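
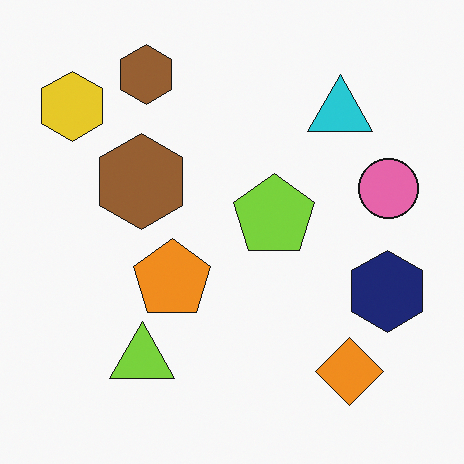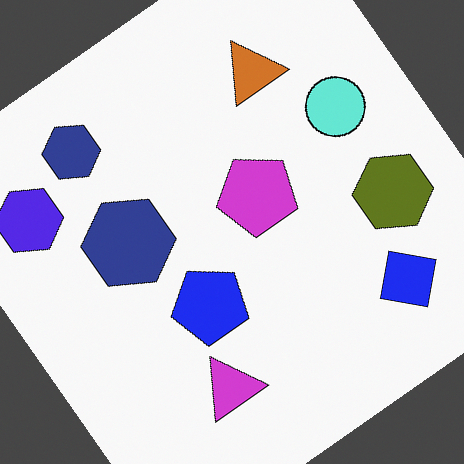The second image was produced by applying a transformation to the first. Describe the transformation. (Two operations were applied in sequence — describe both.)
The image was hue-shifted by a large amount, then rotated counter-clockwise by a large amount — several tens of degrees.

Every shape's color has rotated by the same amount around the hue wheel — a uniform hue shift. Every shape is tilted by the same angle and the image corners show triangular fill wedges — a whole-image rotation by a non-right angle.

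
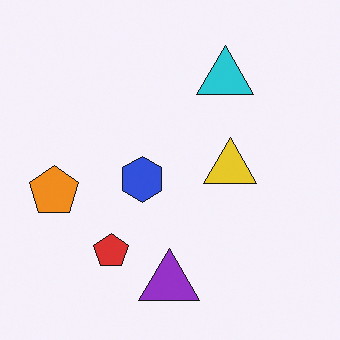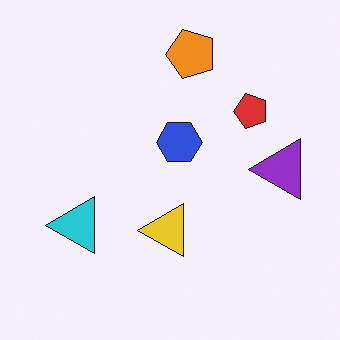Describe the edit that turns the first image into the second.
The second image is the first transposed (reflected across the top-left ↔ bottom-right diagonal).

Shapes have swapped their row and column positions — what was in the top-right is now in the bottom-left — a diagonal reflection.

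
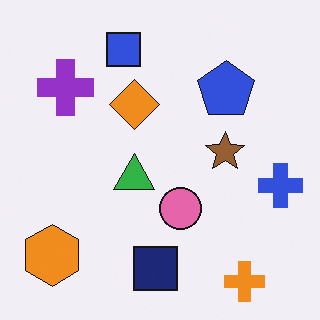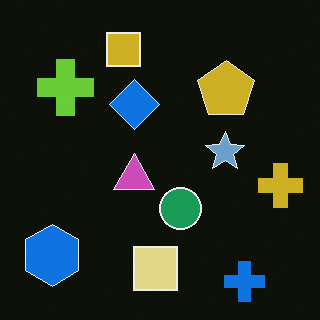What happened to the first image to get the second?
The image was color-inverted (negative).

The light background has become dark and every shape's color is its complement — a photographic negative.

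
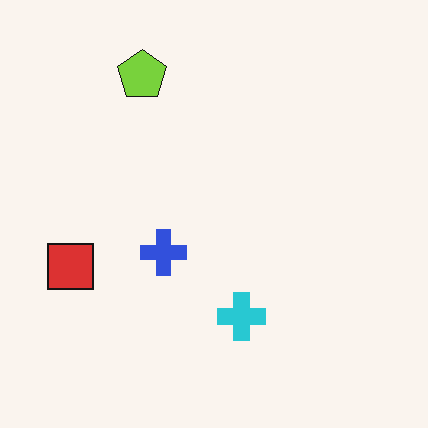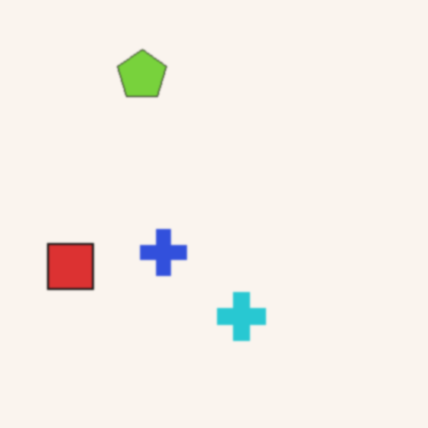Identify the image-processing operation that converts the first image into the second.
This is the original image given a subtle gaussian blur.

Shape edges and outlines are uniformly softened across the whole image.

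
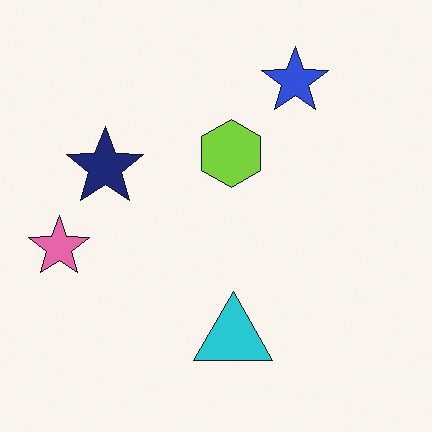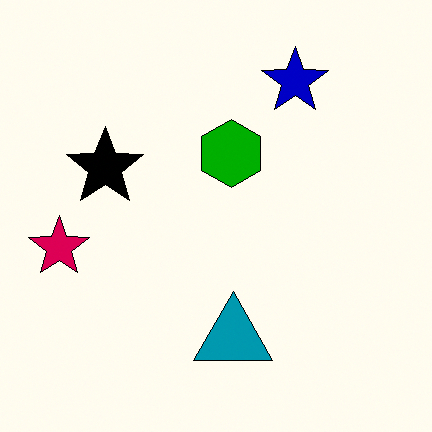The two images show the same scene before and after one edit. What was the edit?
This is the original image given much higher contrast.

Tones are pushed away from mid-grey across the whole image — a global contrast change.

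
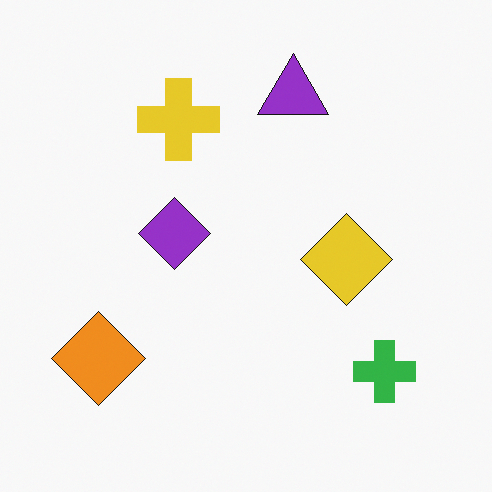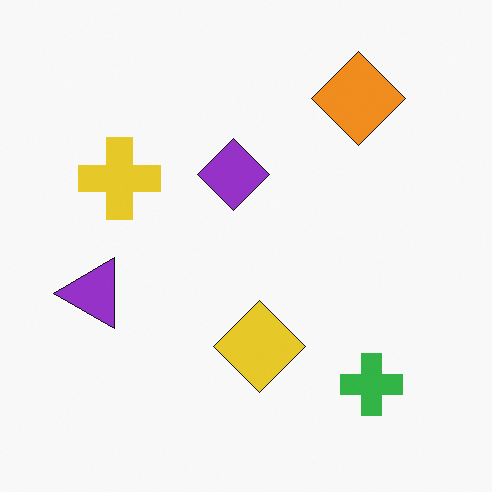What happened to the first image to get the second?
The image was transposed (reflected across the top-left ↔ bottom-right diagonal).

Shapes have swapped their row and column positions — what was in the top-right is now in the bottom-left — a diagonal reflection.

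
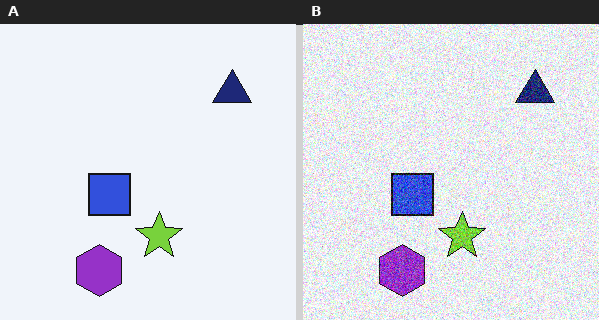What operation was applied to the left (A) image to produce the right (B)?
The transformation is: degraded with a thick layer of grain.

Random speckle covers the whole image, including the flat background.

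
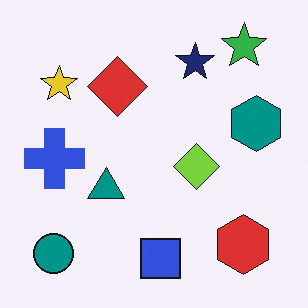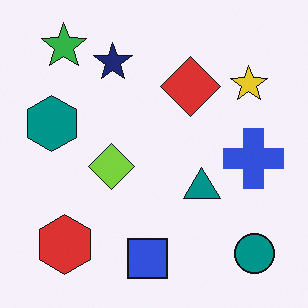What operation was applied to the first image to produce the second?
This is the original image flipped horizontally (left ↔ right).

The teal hexagon is in the right of the first image and the left of the second — shapes on opposite sides of the vertical midline have swapped in a mirror flip.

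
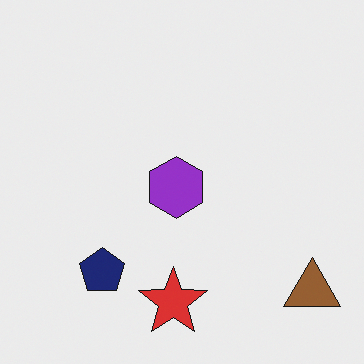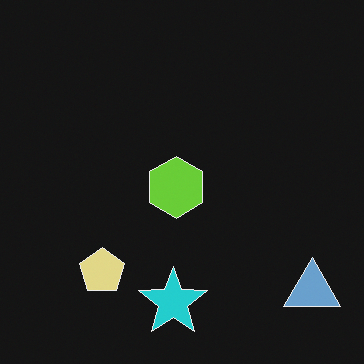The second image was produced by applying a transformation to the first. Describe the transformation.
The second image is the first color-inverted (negative).

The light background has become dark and every shape's color is its complement — a photographic negative.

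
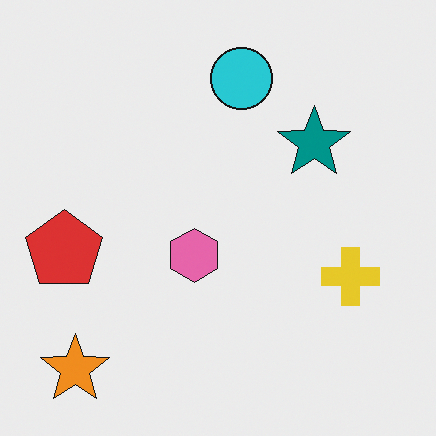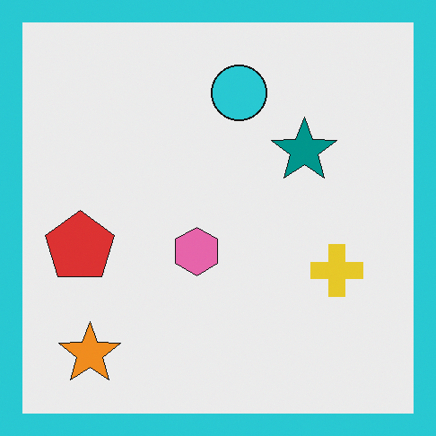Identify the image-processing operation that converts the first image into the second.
This is the original image framed with a cyan border.

A solid cyan frame runs around the edge of the second image, with the content slightly shrunk inside it.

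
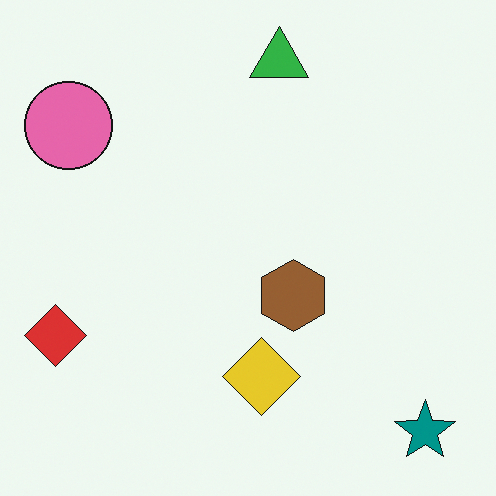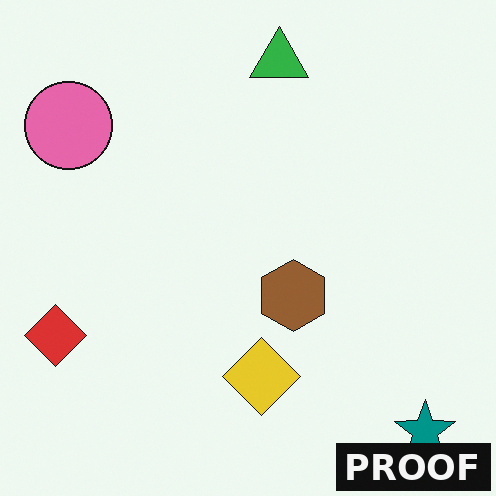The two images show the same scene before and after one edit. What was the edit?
This is the original image watermarked with the text "PROOF" in the lower-right corner.

A dark label reading "PROOF" appears in the lower-right corner.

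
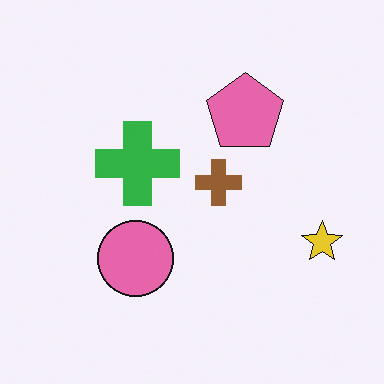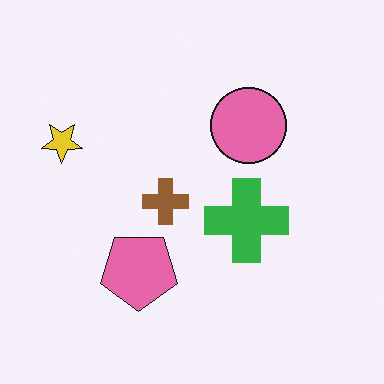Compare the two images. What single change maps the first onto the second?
The second image is the first rotated 180°.

The yellow star sits in the right of the first image and the left of the second — consistent with a whole-image 180° rotation.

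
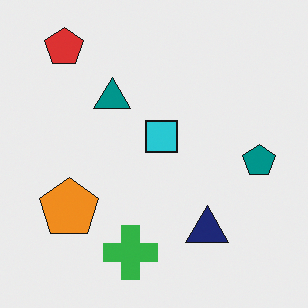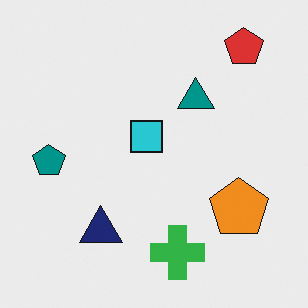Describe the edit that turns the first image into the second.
Flipped horizontally (left ↔ right).

The teal pentagon is in the right of the first image and the left of the second — shapes on opposite sides of the vertical midline have swapped in a mirror flip.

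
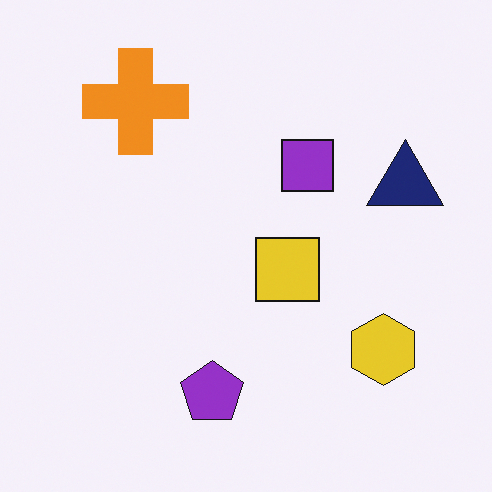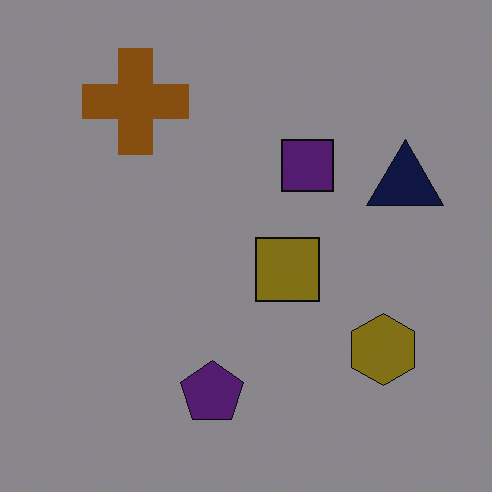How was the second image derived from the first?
The second image is the first noticeably darkened.

Every pixel — background and shapes alike — is uniformly darkened.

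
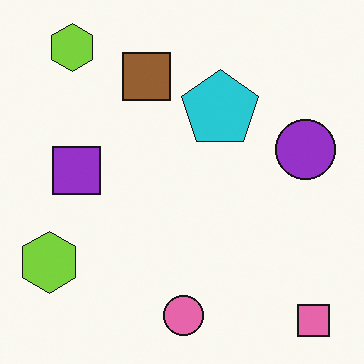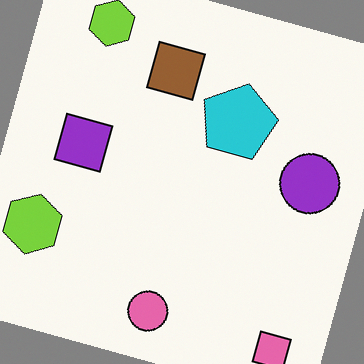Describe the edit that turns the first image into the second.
The image was rotated clockwise by a clearly visible amount.

Every shape is tilted by the same angle and the image corners show triangular fill wedges — a whole-image rotation by a non-right angle.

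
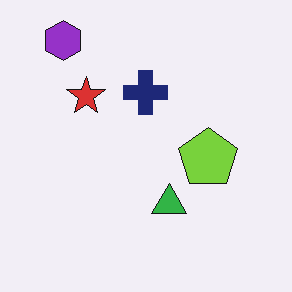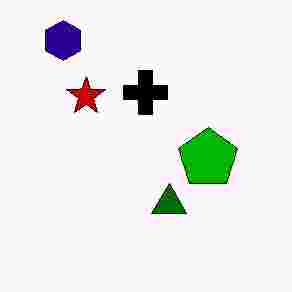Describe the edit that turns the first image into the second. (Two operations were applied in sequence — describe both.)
This is the original image given much higher contrast, then degraded with heavy JPEG compression.

Tones are pushed away from mid-grey across the whole image — a global contrast change. Blocky 8×8 compression artifacts appear around shape edges and the flat background shows ringing — characteristic JPEG degradation.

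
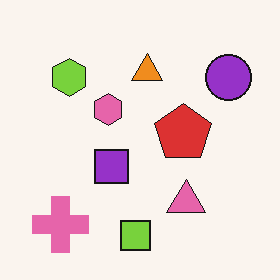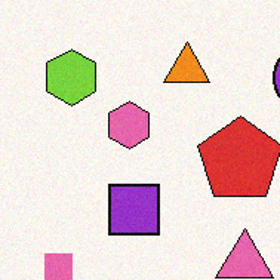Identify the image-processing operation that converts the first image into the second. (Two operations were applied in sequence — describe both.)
The second image is the first degraded with a light layer of grain, then cropped to a modestly smaller region and rescaled.

Random speckle covers the whole image, including the flat background. The visible shapes are larger and the field of view is narrower; shapes near the original edges may be partly or wholly outside the frame — a crop-and-rescale.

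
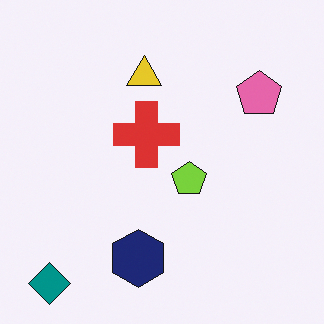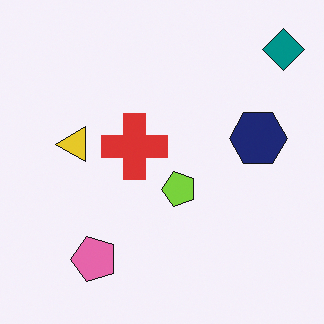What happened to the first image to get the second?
The second image is the first transposed (reflected across the top-left ↔ bottom-right diagonal).

Shapes have swapped their row and column positions — what was in the top-right is now in the bottom-left — a diagonal reflection.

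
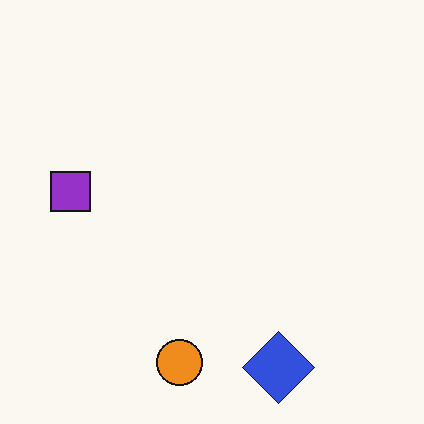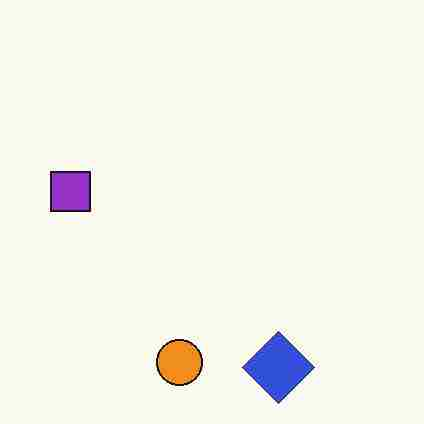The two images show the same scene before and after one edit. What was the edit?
The second image is the first degraded with heavy JPEG compression.

Blocky 8×8 compression artifacts appear around shape edges and the flat background shows ringing — characteristic JPEG degradation.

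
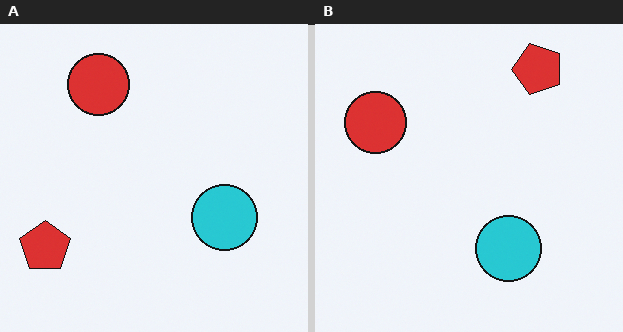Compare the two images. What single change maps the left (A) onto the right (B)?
Transposed (reflected across the top-left ↔ bottom-right diagonal).

Shapes have swapped their row and column positions — what was in the top-right is now in the bottom-left — a diagonal reflection.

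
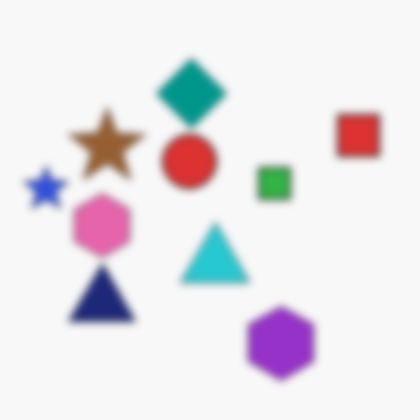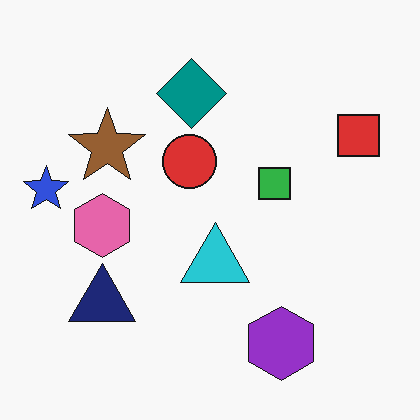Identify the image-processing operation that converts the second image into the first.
This is the original image moderately blurred.

Shape edges and outlines are uniformly softened across the whole image.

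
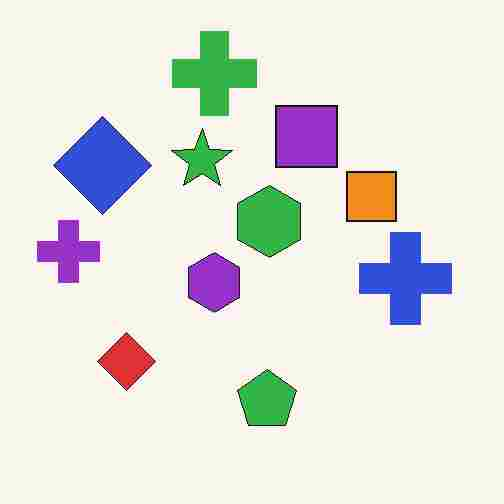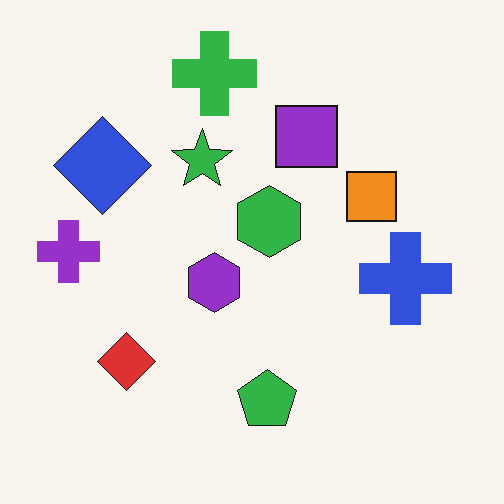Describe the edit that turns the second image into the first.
Heavily JPEG-compressed with obvious blocking artifacts.

Blocky 8×8 compression artifacts appear around shape edges and the flat background shows ringing — characteristic JPEG degradation.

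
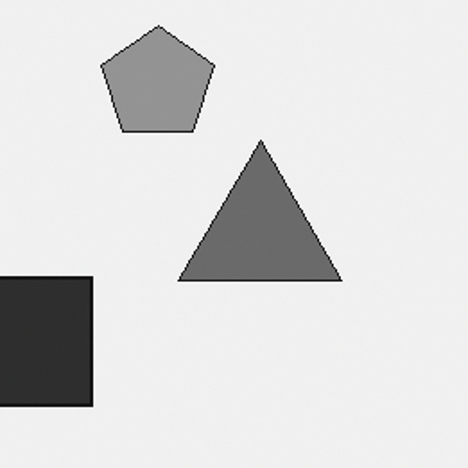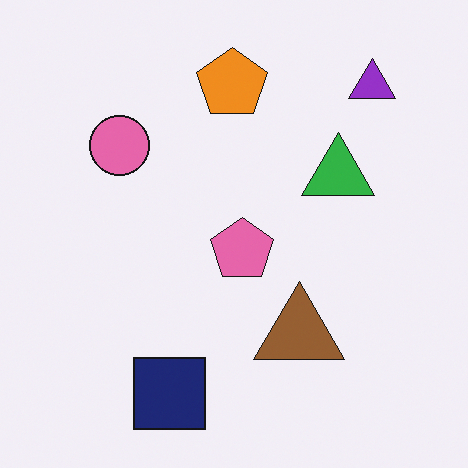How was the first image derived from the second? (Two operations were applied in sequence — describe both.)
The transformation is: cropped to a noticeably smaller region and rescaled, then converted to grayscale.

The visible shapes are larger and the field of view is narrower; shapes near the original edges may be partly or wholly outside the frame — a crop-and-rescale. All color is removed — every shape is now a shade of grey.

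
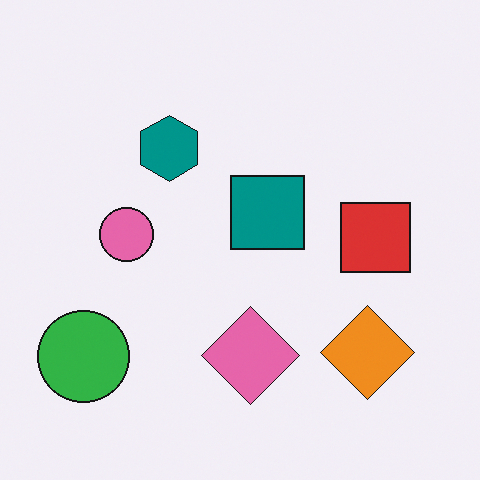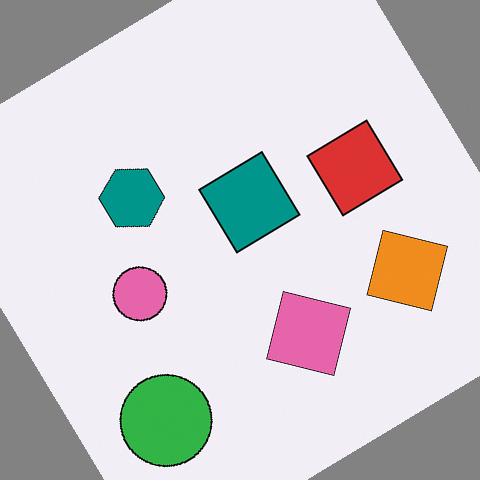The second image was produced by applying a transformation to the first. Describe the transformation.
It was rotated counter-clockwise by a large amount — several tens of degrees.

Every shape is tilted by the same angle and the image corners show triangular fill wedges — a whole-image rotation by a non-right angle.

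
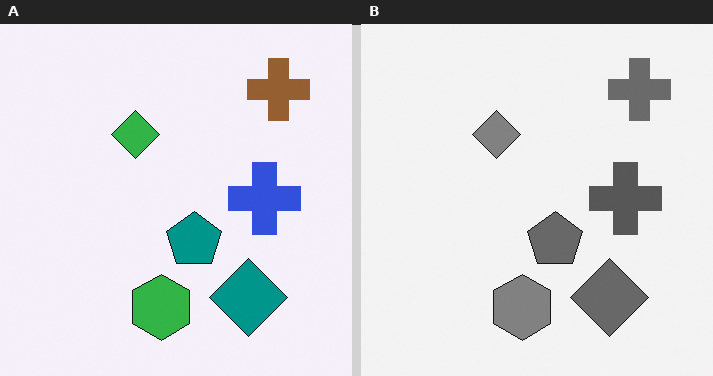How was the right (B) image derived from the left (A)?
The right (B) image is the left (A) converted to grayscale.

All color is removed — every shape is now a shade of grey.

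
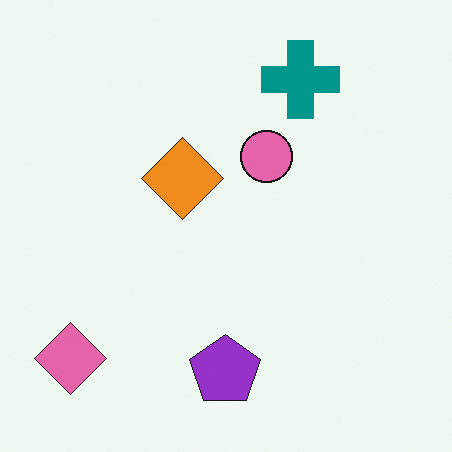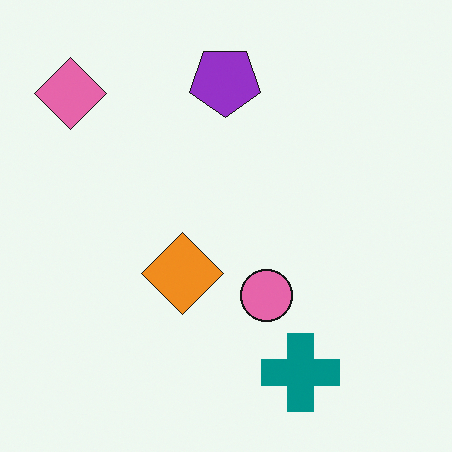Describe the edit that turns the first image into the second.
This is the original image flipped vertically (top ↔ bottom).

The teal cross is in the top of the first image and the bottom of the second — shapes on opposite sides of the horizontal midline have swapped in a mirror flip.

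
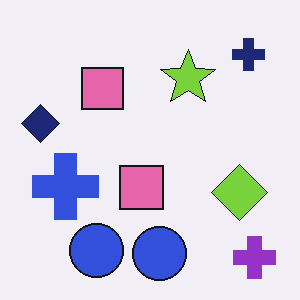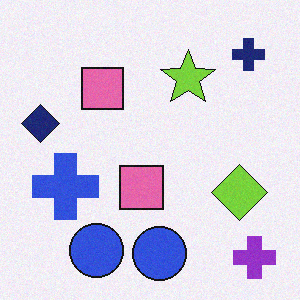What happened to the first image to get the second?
The second image is the first degraded with light additive noise.

Random speckle covers the whole image, including the flat background.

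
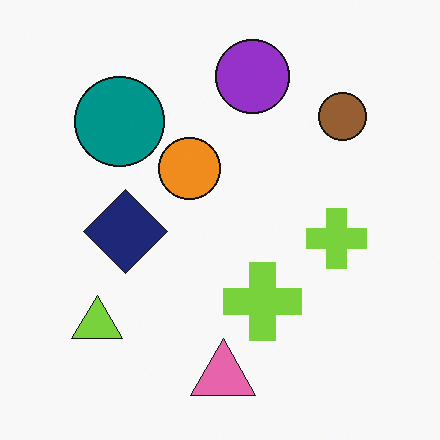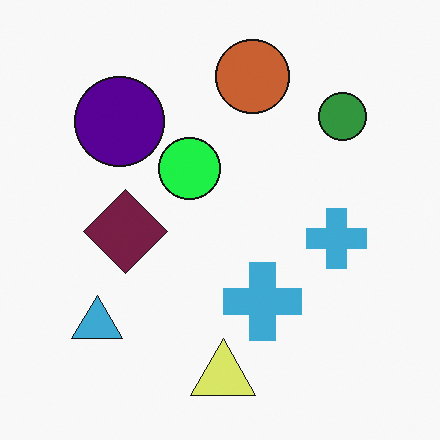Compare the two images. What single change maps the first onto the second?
The image was hue-shifted by a moderate amount.

Every shape's color has rotated by the same amount around the hue wheel — a uniform hue shift.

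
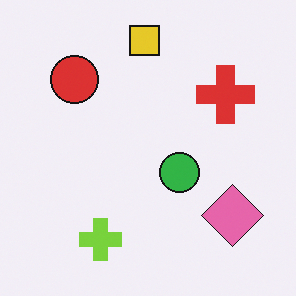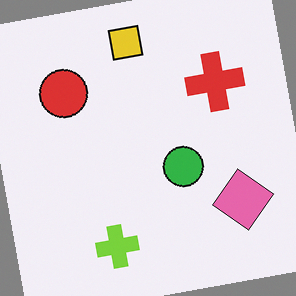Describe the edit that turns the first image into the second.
Rotated counter-clockwise by a slight angle.

Every shape is tilted by the same angle and the image corners show triangular fill wedges — a whole-image rotation by a non-right angle.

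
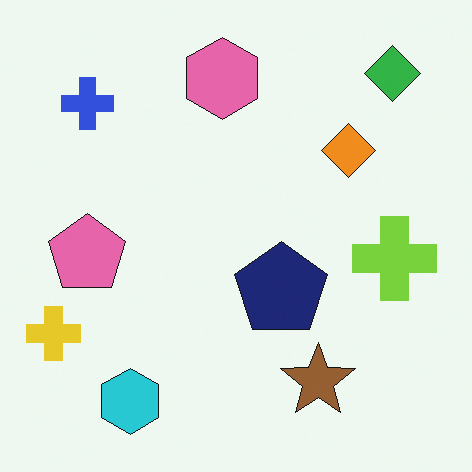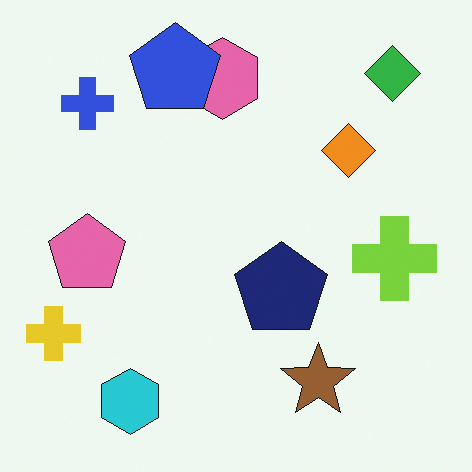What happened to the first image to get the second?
The transformation is: overlaid with an additional blue pentagon.

A blue pentagon appears in the second image that is absent from the first.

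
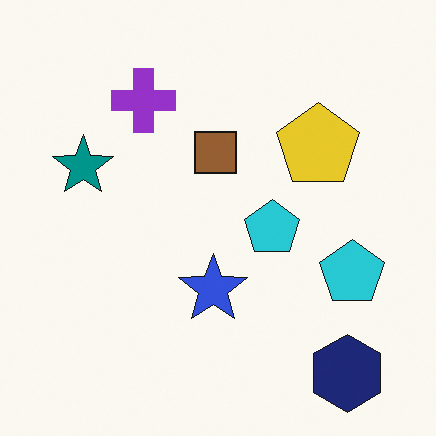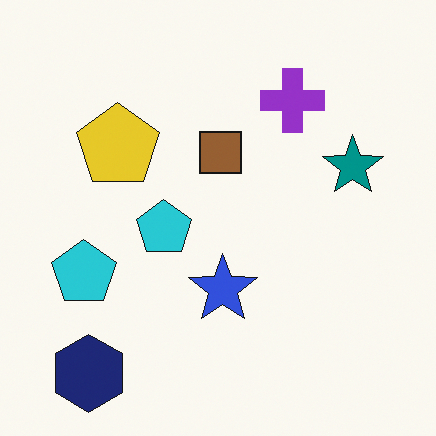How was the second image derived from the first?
It was flipped horizontally (left ↔ right).

The teal star is in the left of the first image and the right of the second — shapes on opposite sides of the vertical midline have swapped in a mirror flip.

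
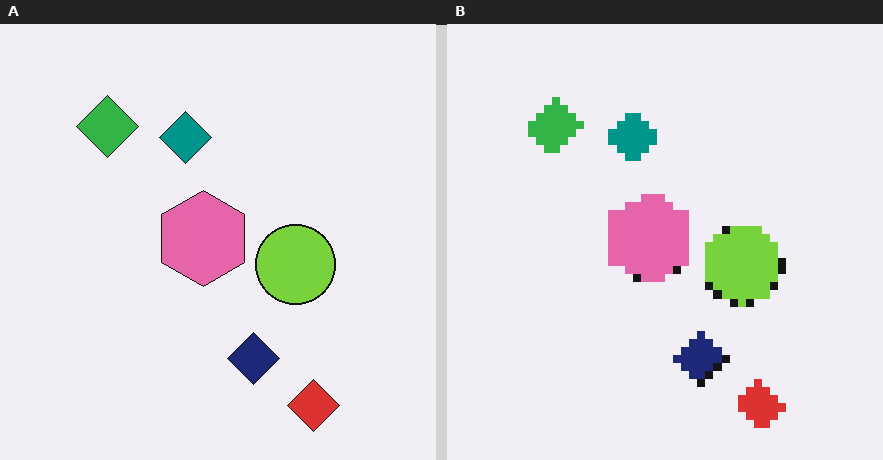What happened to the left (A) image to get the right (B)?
This is the original image moderately pixelated.

Shapes are reduced to large square blocks; fine edges and outlines are lost — a downscale-then-upscale (mosaic) effect.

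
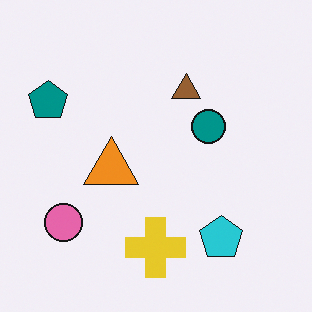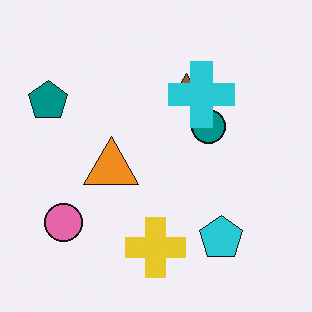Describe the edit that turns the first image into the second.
The transformation is: overlaid with an additional cyan cross.

A cyan cross appears in the second image that is absent from the first.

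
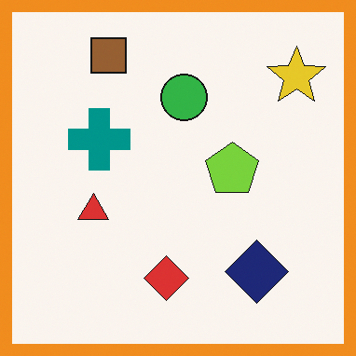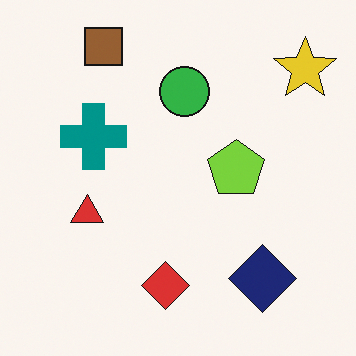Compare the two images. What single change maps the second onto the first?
The transformation is: framed with a orange border.

A solid orange frame runs around the edge of the first image, with the content slightly shrunk inside it.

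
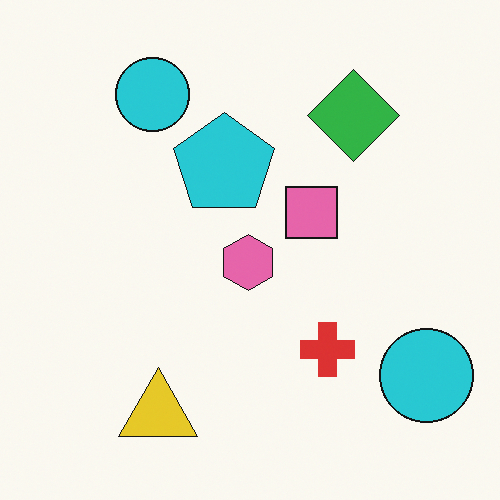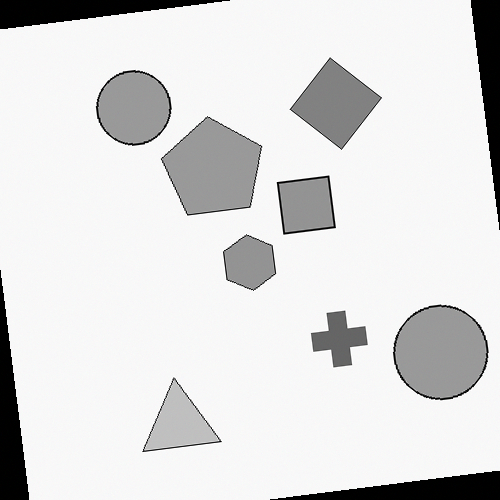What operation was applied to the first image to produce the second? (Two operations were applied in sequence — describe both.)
The image was converted to grayscale, then rotated counter-clockwise by a few degrees.

All color is removed — every shape is now a shade of grey. Every shape is tilted by the same angle and the image corners show triangular fill wedges — a whole-image rotation by a non-right angle.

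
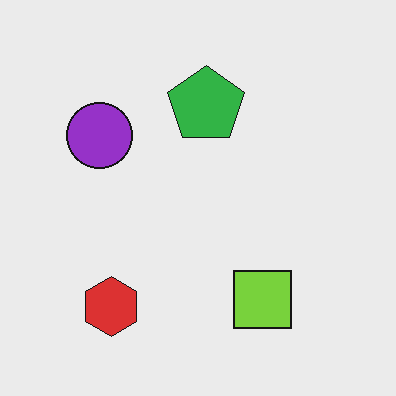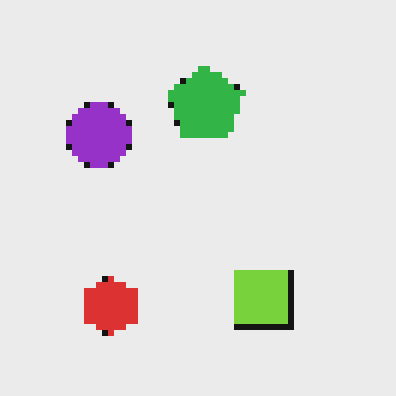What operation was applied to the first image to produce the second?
It was pixelated into visible square blocks.

Shapes are reduced to large square blocks; fine edges and outlines are lost — a downscale-then-upscale (mosaic) effect.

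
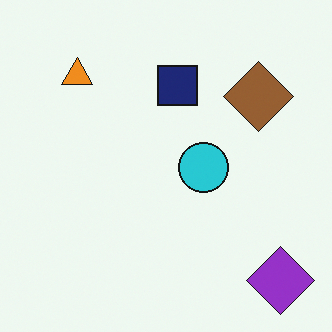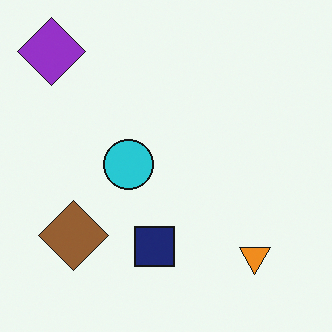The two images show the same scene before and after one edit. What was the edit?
The image was rotated 180°.

The purple diamond sits in the bottom-right of the first image and the top-left of the second — consistent with a whole-image 180° rotation.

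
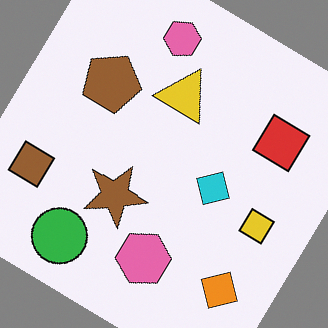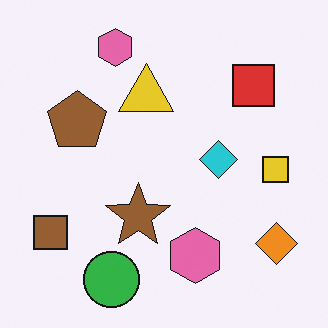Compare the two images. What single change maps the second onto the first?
It was rotated clockwise by a large amount — several tens of degrees.

Every shape is tilted by the same angle and the image corners show triangular fill wedges — a whole-image rotation by a non-right angle.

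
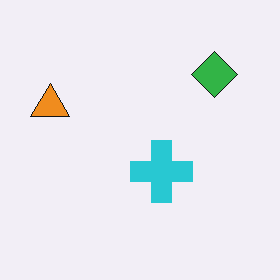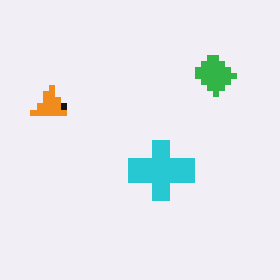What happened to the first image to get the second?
Moderately pixelated.

Shapes are reduced to large square blocks; fine edges and outlines are lost — a downscale-then-upscale (mosaic) effect.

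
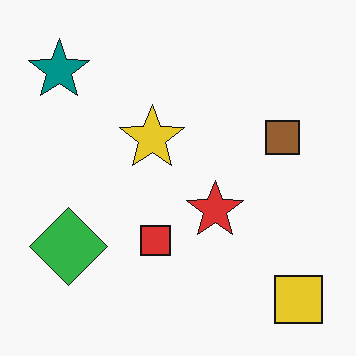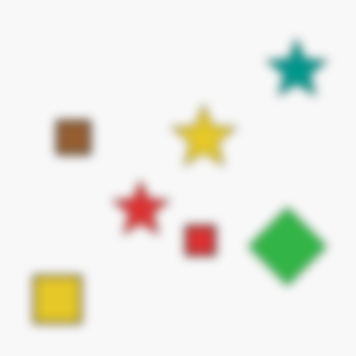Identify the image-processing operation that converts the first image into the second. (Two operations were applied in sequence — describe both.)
Heavily blurred, then flipped horizontally (left ↔ right).

Shape edges and outlines are uniformly softened across the whole image. The yellow square is in the bottom-right of the first image and the bottom-left of the second — shapes on opposite sides of the vertical midline have swapped in a mirror flip.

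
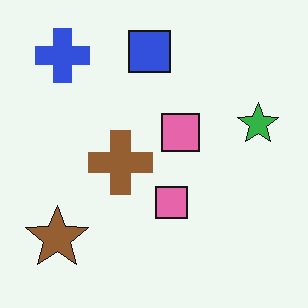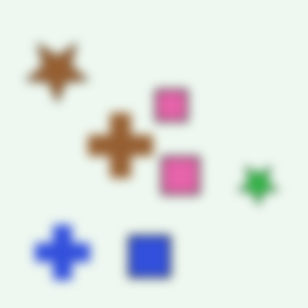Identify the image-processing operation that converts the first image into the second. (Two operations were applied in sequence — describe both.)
This is the original image heavily blurred, then flipped vertically (top ↔ bottom).

Shape edges and outlines are uniformly softened across the whole image. The blue square is in the top of the first image and the bottom of the second — shapes on opposite sides of the horizontal midline have swapped in a mirror flip.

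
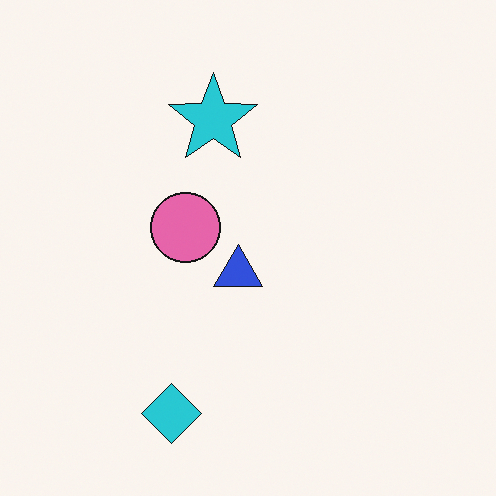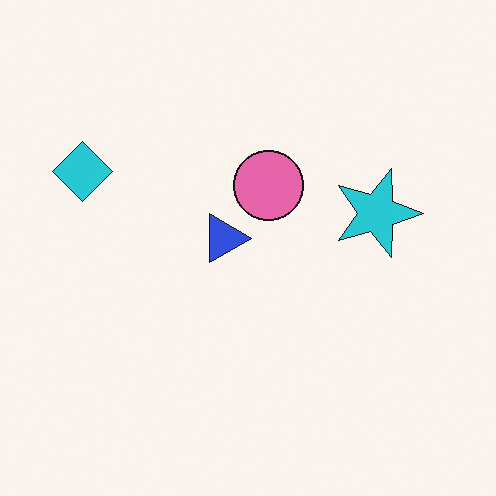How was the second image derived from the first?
The transformation is: rotated 90° clockwise.

The cyan diamond sits in the bottom of the first image and the left of the second — consistent with a whole-image 90° clockwise rotation.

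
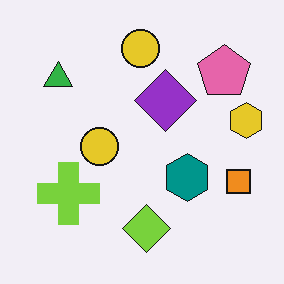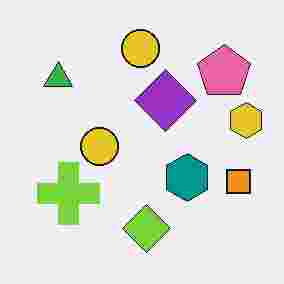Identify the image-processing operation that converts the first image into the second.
The image was degraded with heavy JPEG compression.

Blocky 8×8 compression artifacts appear around shape edges and the flat background shows ringing — characteristic JPEG degradation.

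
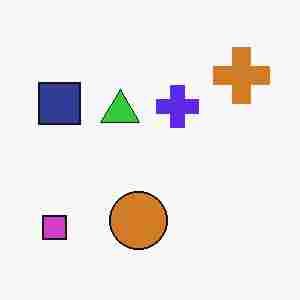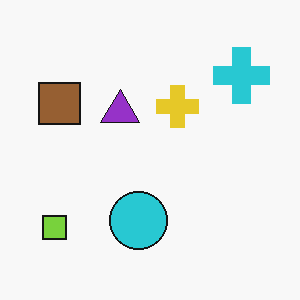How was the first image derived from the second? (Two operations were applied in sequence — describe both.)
Hue-shifted through roughly half the color wheel, then degraded with heavy JPEG compression.

Every shape's color has rotated by the same amount around the hue wheel — a uniform hue shift. Blocky 8×8 compression artifacts appear around shape edges and the flat background shows ringing — characteristic JPEG degradation.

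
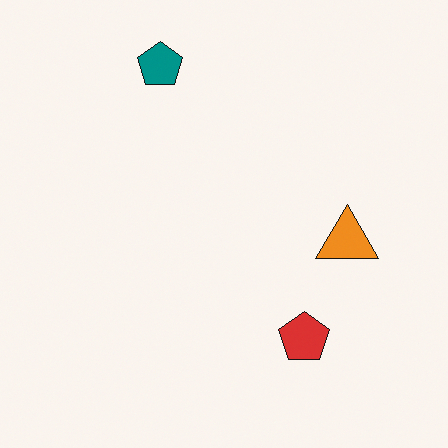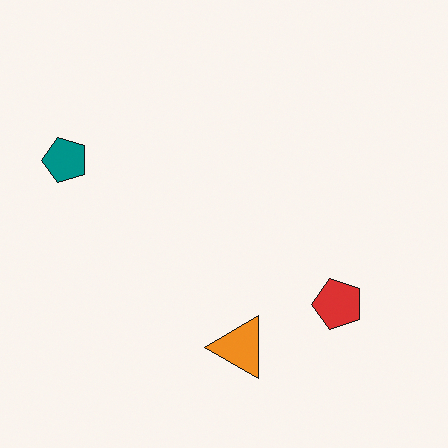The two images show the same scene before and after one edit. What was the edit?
The transformation is: transposed (reflected across the top-left ↔ bottom-right diagonal).

Shapes have swapped their row and column positions — what was in the top-right is now in the bottom-left — a diagonal reflection.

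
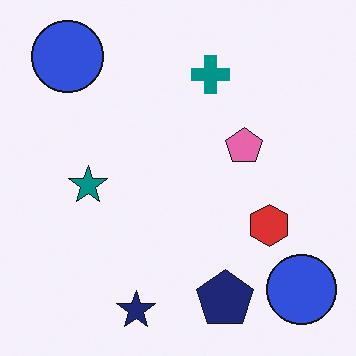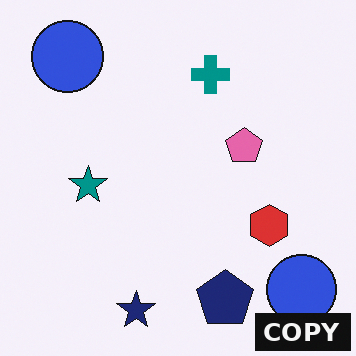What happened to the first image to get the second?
The transformation is: watermarked with the text "COPY" in the lower-right corner.

A dark label reading "COPY" appears in the lower-right corner.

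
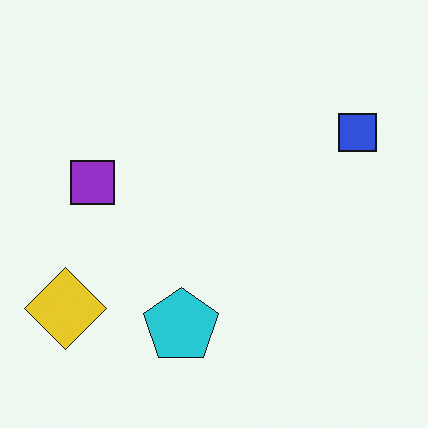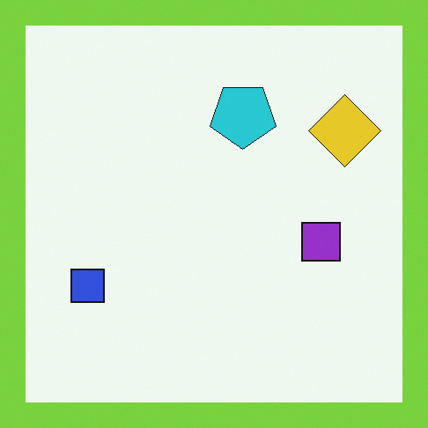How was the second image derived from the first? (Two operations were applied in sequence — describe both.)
It was rotated 180°, then framed with a lime border.

The yellow diamond sits in the bottom-left of the first image and the top-right of the second — consistent with a whole-image 180° rotation. A solid lime frame runs around the edge of the second image, with the content slightly shrunk inside it.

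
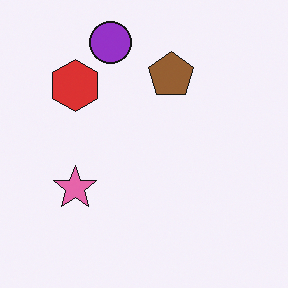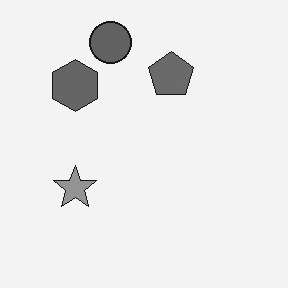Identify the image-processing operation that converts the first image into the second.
It was converted to grayscale.

All color is removed — every shape is now a shade of grey.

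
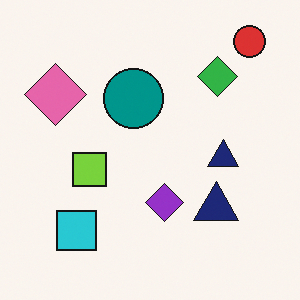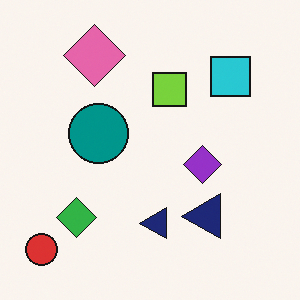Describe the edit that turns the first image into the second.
The second image is the first transposed (reflected across the top-left ↔ bottom-right diagonal).

Shapes have swapped their row and column positions — what was in the top-right is now in the bottom-left — a diagonal reflection.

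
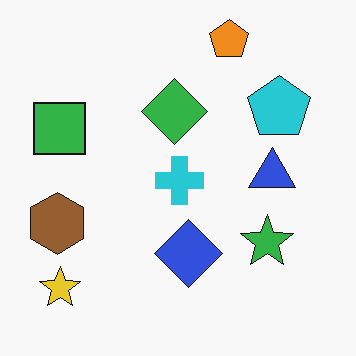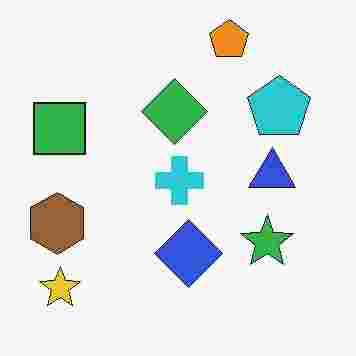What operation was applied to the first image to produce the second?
The image was heavily JPEG-compressed with obvious blocking artifacts.

Blocky 8×8 compression artifacts appear around shape edges and the flat background shows ringing — characteristic JPEG degradation.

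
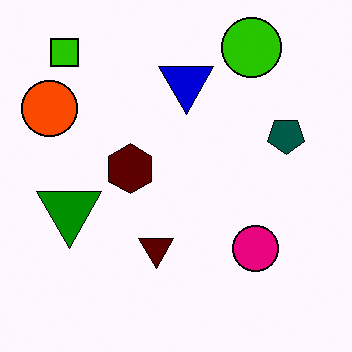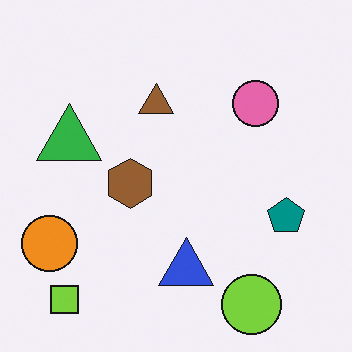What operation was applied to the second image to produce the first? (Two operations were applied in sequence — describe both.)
The image was flipped vertically (top ↔ bottom), then boosted in contrast.

The lime circle is in the bottom-right of the second image and the top-right of the first — shapes on opposite sides of the horizontal midline have swapped in a mirror flip. Tones are pushed away from mid-grey across the whole image — a global contrast change.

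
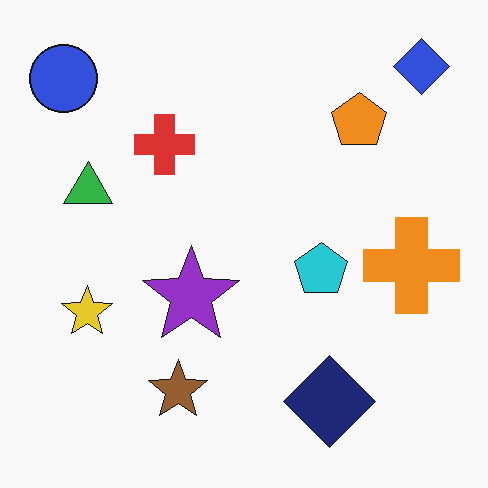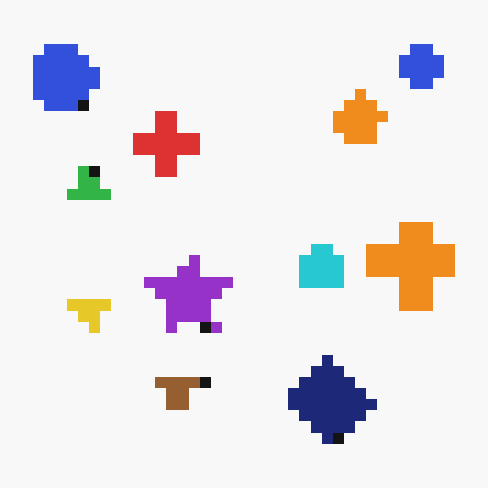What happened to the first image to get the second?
Coarsely pixelated.

Shapes are reduced to large square blocks; fine edges and outlines are lost — a downscale-then-upscale (mosaic) effect.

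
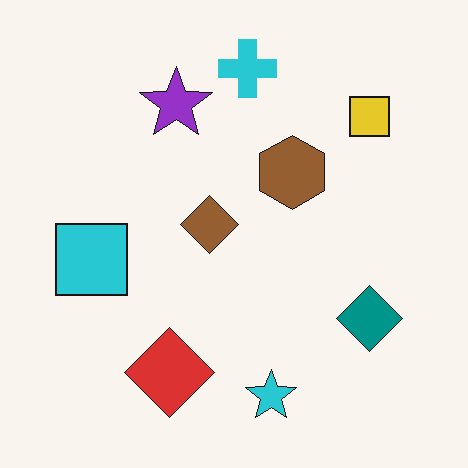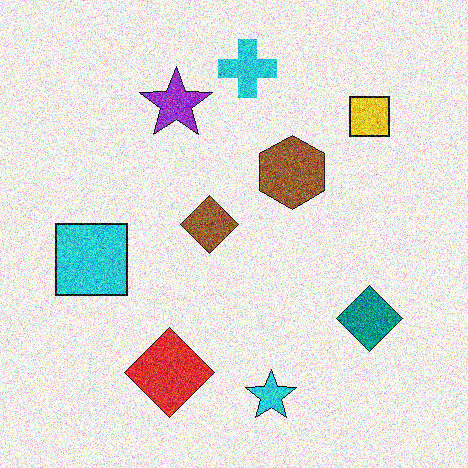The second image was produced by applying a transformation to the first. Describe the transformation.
This is the original image degraded with heavy additive noise.

Random speckle covers the whole image, including the flat background.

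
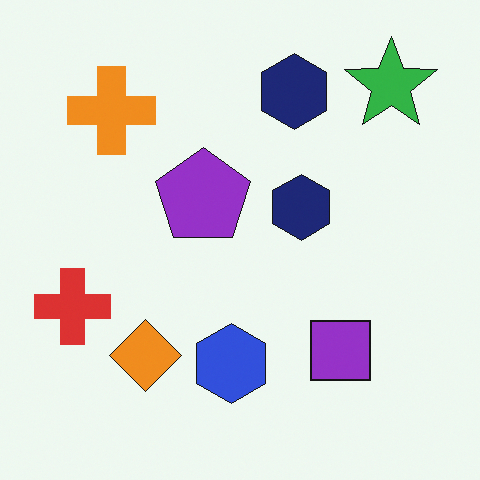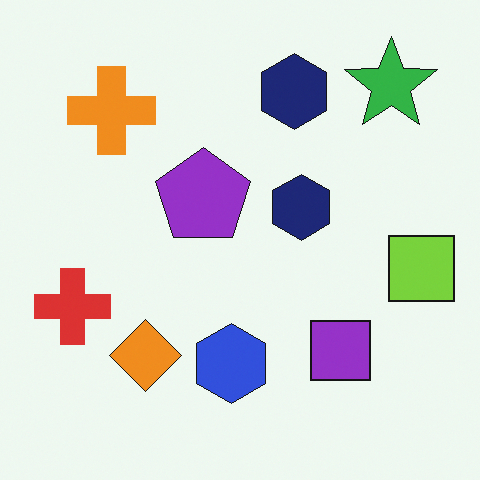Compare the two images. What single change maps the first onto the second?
The image was overlaid with an additional lime square.

A lime square appears in the second image that is absent from the first.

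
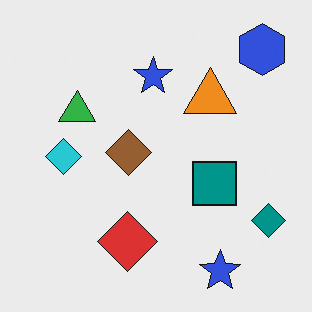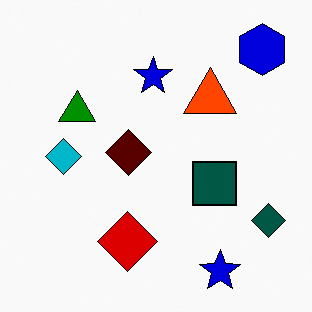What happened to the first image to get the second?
The transformation is: boosted in contrast.

Tones are pushed away from mid-grey across the whole image — a global contrast change.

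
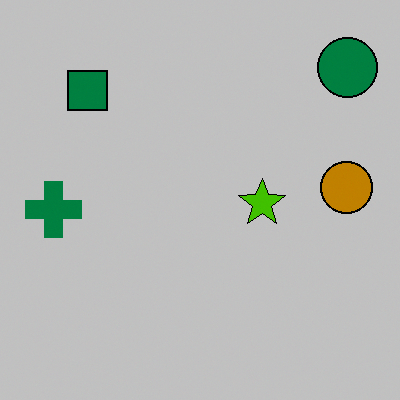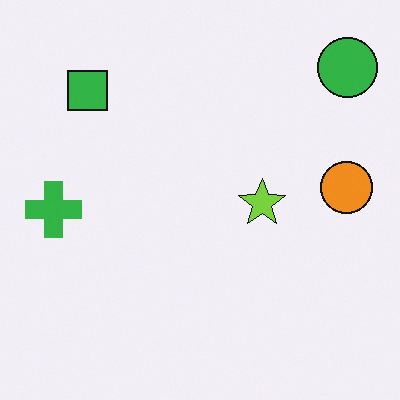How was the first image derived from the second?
The transformation is: heavily posterized to just a handful of flat colors.

Each flat color has snapped to a coarser quantized level — most visibly, the near-white background has dropped to a flat grey.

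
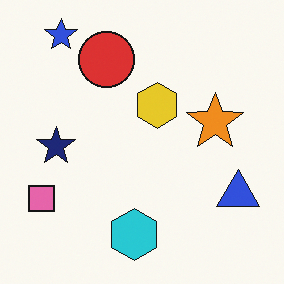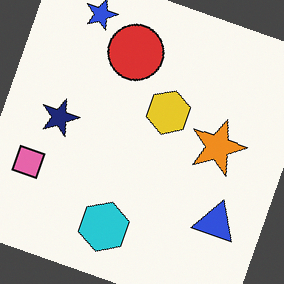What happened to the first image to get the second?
The second image is the first rotated clockwise by a moderate amount.

Every shape is tilted by the same angle and the image corners show triangular fill wedges — a whole-image rotation by a non-right angle.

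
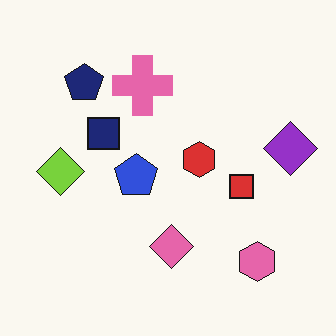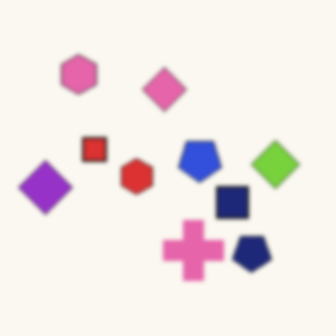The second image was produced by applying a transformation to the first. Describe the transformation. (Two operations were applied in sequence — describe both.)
It was rotated 180°, then lightly blurred.

The pink hexagon sits in the bottom-right of the first image and the top-left of the second — consistent with a whole-image 180° rotation. Shape edges and outlines are uniformly softened across the whole image.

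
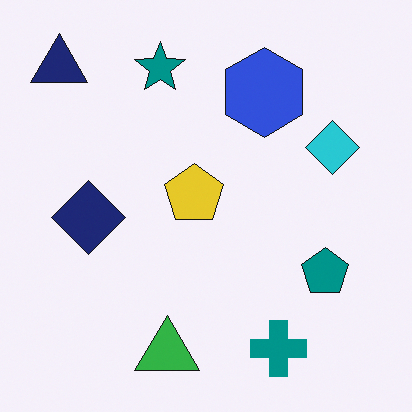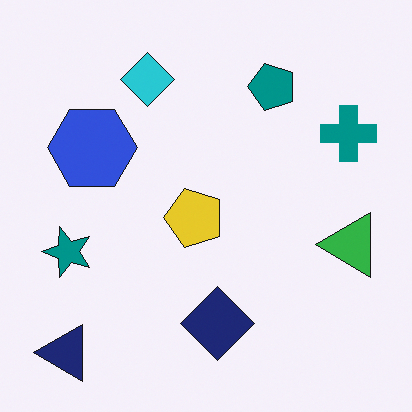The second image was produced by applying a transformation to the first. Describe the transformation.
It was rotated 90° counter-clockwise.

The navy triangle sits in the top-left of the first image and the bottom-left of the second — consistent with a whole-image 90° counter-clockwise rotation.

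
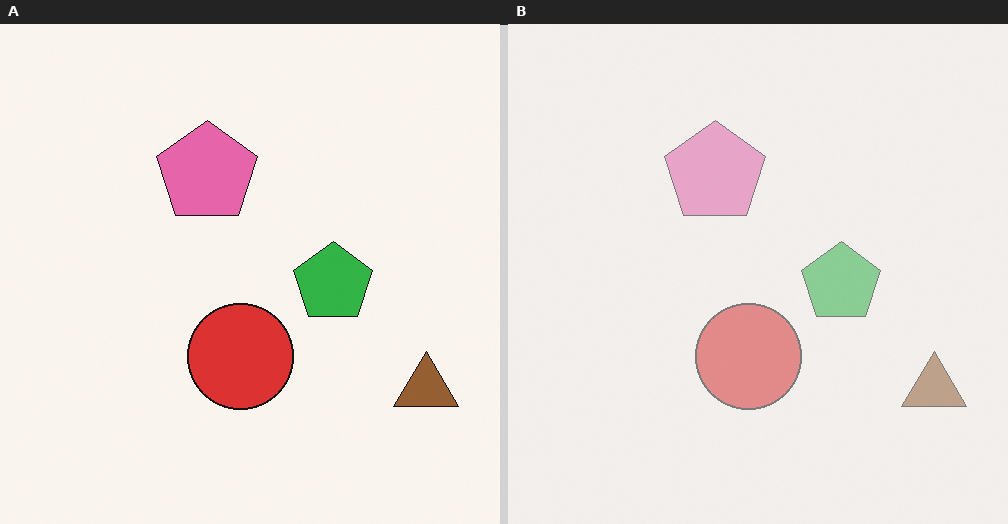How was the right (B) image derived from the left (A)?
The image was washed out (contrast reduced).

Tones are pushed toward mid-grey across the whole image — a global contrast change.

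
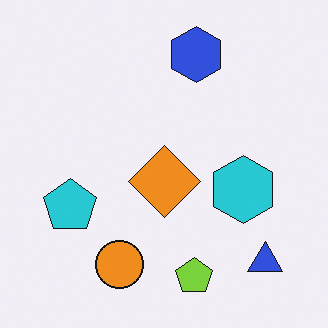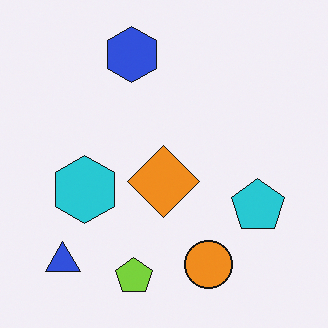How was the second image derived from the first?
The transformation is: flipped horizontally (left ↔ right).

The blue triangle is in the bottom-right of the first image and the bottom-left of the second — shapes on opposite sides of the vertical midline have swapped in a mirror flip.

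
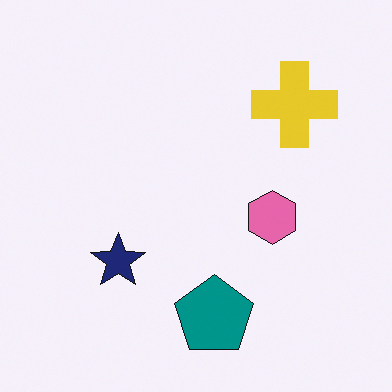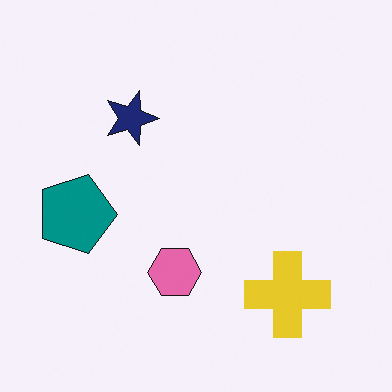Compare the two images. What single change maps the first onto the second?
This is the original image rotated 90° clockwise.

The yellow cross sits in the top-right of the first image and the bottom-right of the second — consistent with a whole-image 90° clockwise rotation.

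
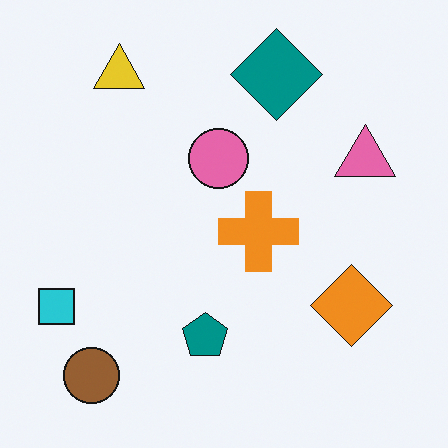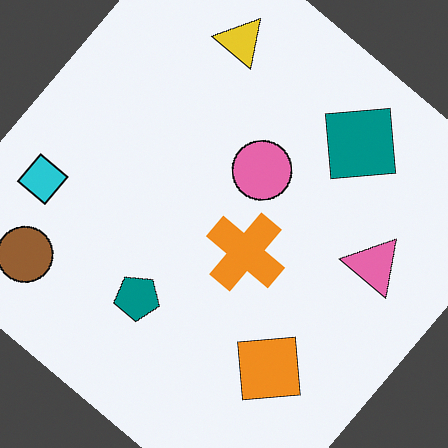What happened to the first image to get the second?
Rotated clockwise by a large amount — several tens of degrees.

Every shape is tilted by the same angle and the image corners show triangular fill wedges — a whole-image rotation by a non-right angle.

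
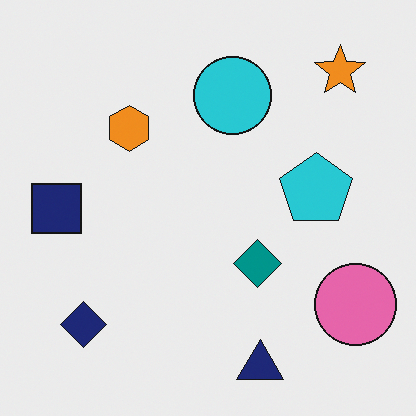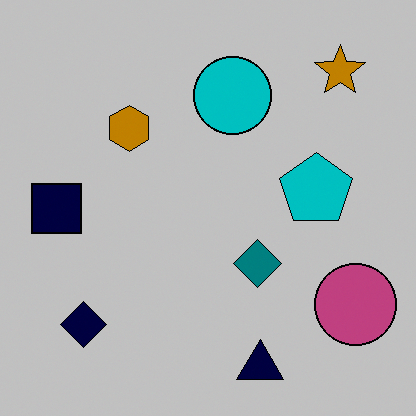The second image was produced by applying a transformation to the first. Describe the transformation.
The second image is the first aggressively posterized.

Each flat color has snapped to a coarser quantized level — most visibly, the near-white background has dropped to a flat grey.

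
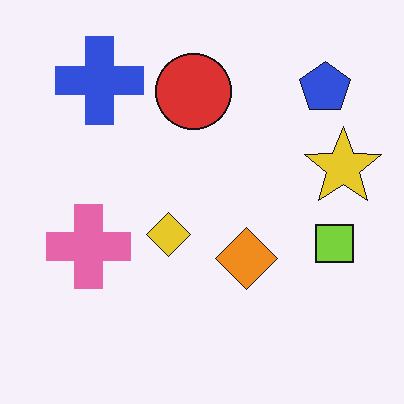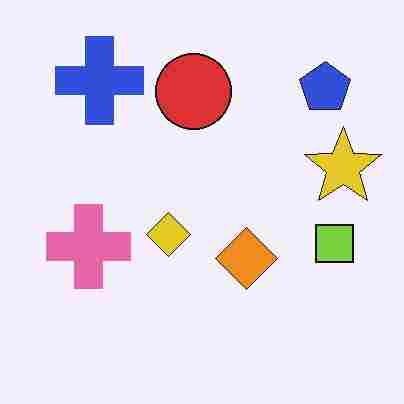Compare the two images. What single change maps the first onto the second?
The transformation is: degraded with heavy JPEG compression.

Blocky 8×8 compression artifacts appear around shape edges and the flat background shows ringing — characteristic JPEG degradation.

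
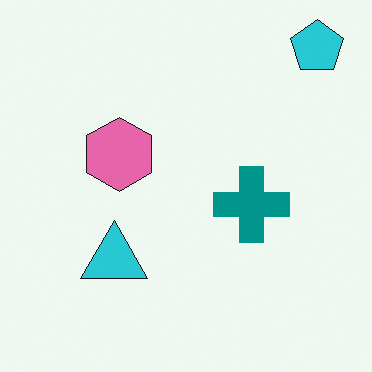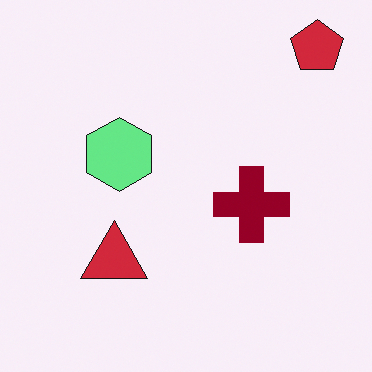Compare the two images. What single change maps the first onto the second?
This is the original image hue-shifted by a large amount.

Every shape's color has rotated by the same amount around the hue wheel — a uniform hue shift.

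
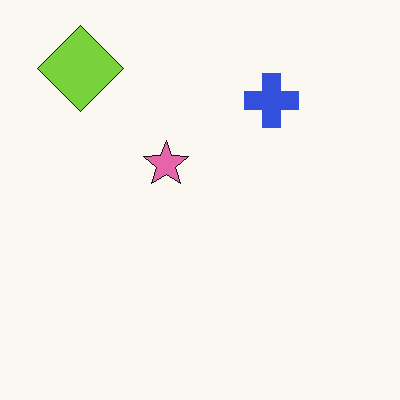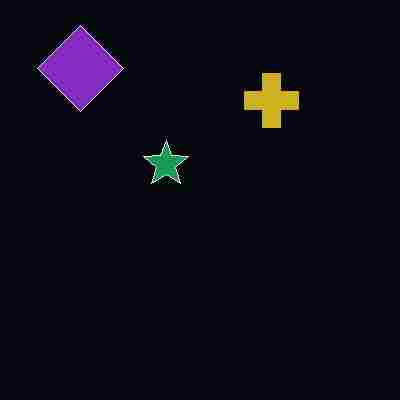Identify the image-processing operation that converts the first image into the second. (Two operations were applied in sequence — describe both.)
Heavily JPEG-compressed with obvious blocking artifacts, then color-inverted (negative).

Blocky 8×8 compression artifacts appear around shape edges and the flat background shows ringing — characteristic JPEG degradation. The light background has become dark and every shape's color is its complement — a photographic negative.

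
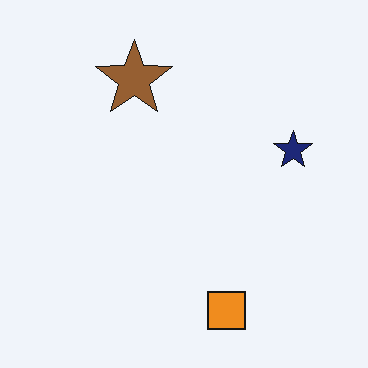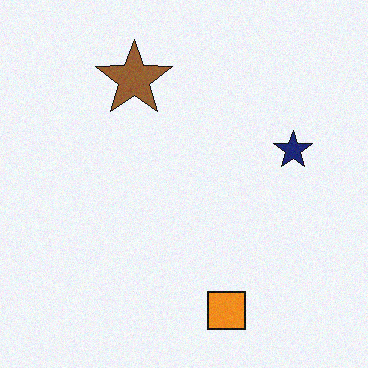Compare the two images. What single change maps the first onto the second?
The second image is the first degraded with light additive noise.

Random speckle covers the whole image, including the flat background.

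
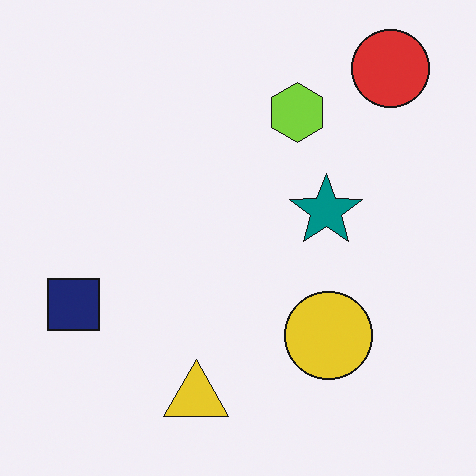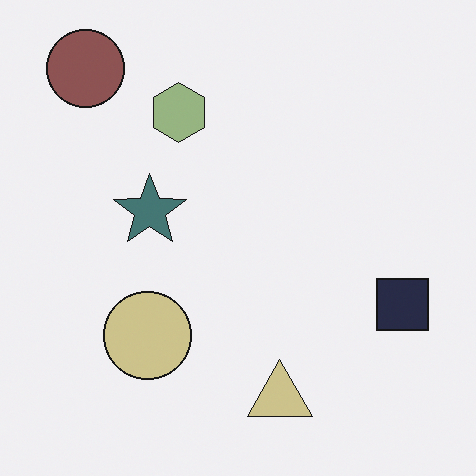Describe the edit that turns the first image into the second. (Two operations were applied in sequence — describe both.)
Flipped horizontally (left ↔ right), then heavily desaturated.

The navy square is in the left of the first image and the right of the second — shapes on opposite sides of the vertical midline have swapped in a mirror flip. All colors are more muted and greyish — a global saturation change.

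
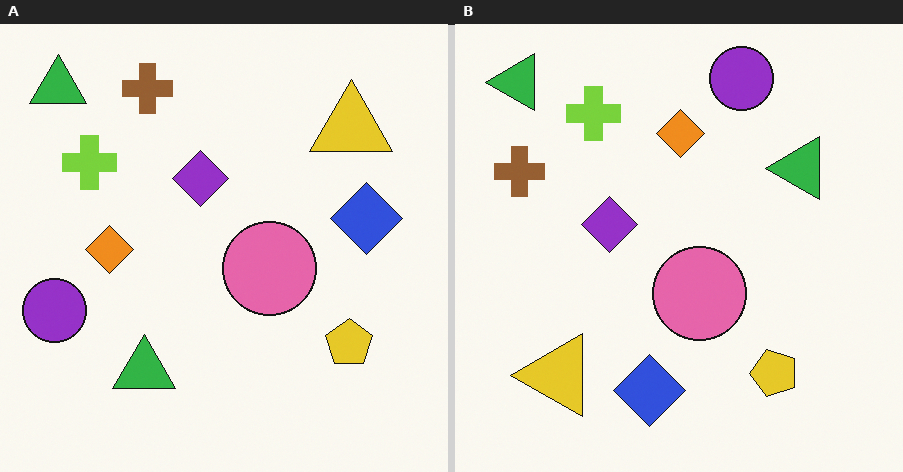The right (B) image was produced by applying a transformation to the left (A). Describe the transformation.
This is the original image transposed (reflected across the top-left ↔ bottom-right diagonal).

Shapes have swapped their row and column positions — what was in the top-right is now in the bottom-left — a diagonal reflection.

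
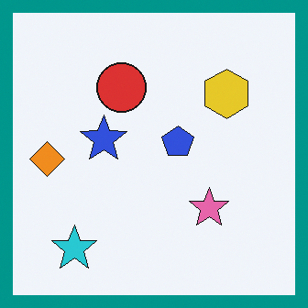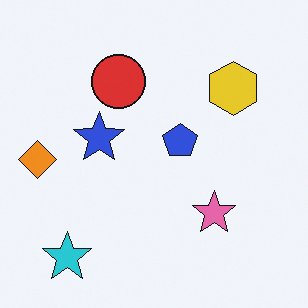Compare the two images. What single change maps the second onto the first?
Framed with a teal border.

A solid teal frame runs around the edge of the first image, with the content slightly shrunk inside it.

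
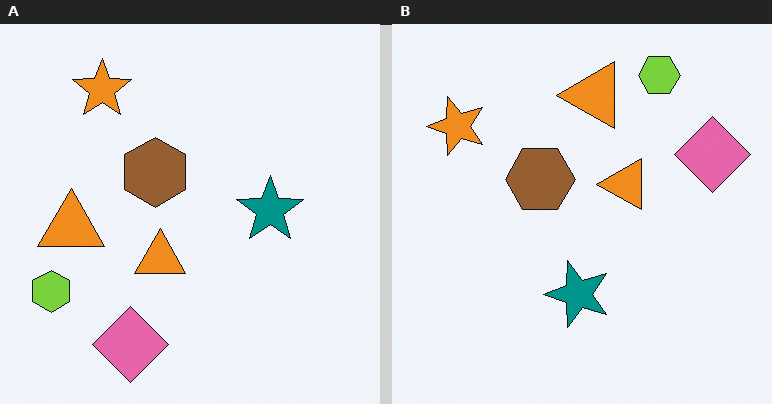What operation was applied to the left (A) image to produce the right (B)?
The image was transposed (reflected across the top-left ↔ bottom-right diagonal).

Shapes have swapped their row and column positions — what was in the top-right is now in the bottom-left — a diagonal reflection.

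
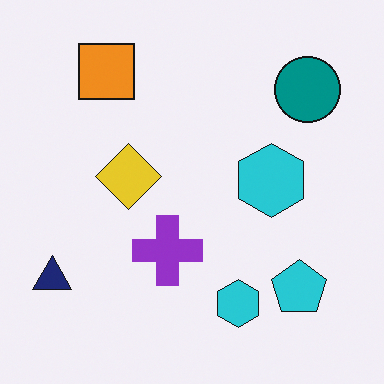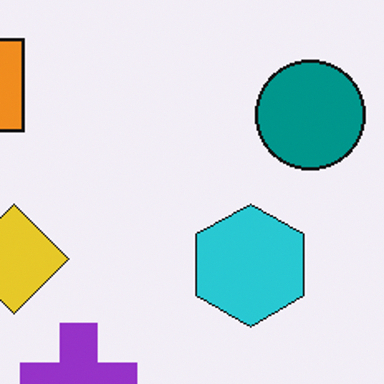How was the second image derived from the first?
It was cropped to a noticeably smaller region and rescaled.

The visible shapes are larger and the field of view is narrower; shapes near the original edges may be partly or wholly outside the frame — a crop-and-rescale.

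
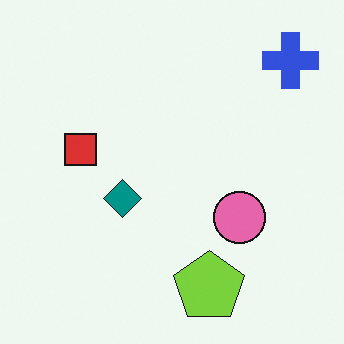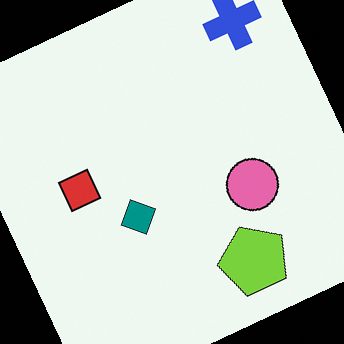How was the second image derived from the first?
Rotated counter-clockwise by a clearly visible amount.

Every shape is tilted by the same angle and the image corners show triangular fill wedges — a whole-image rotation by a non-right angle.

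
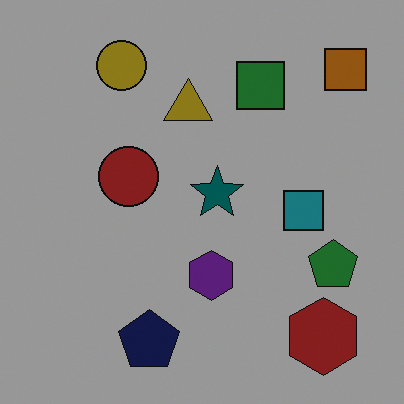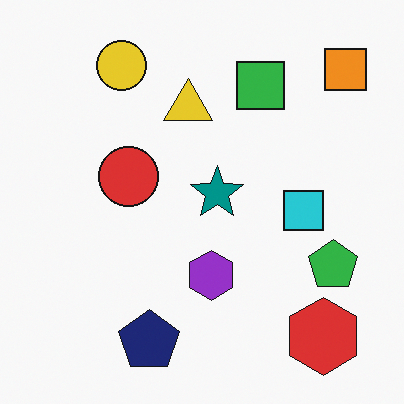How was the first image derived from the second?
This is the original image noticeably darkened.

Every pixel — background and shapes alike — is uniformly darkened.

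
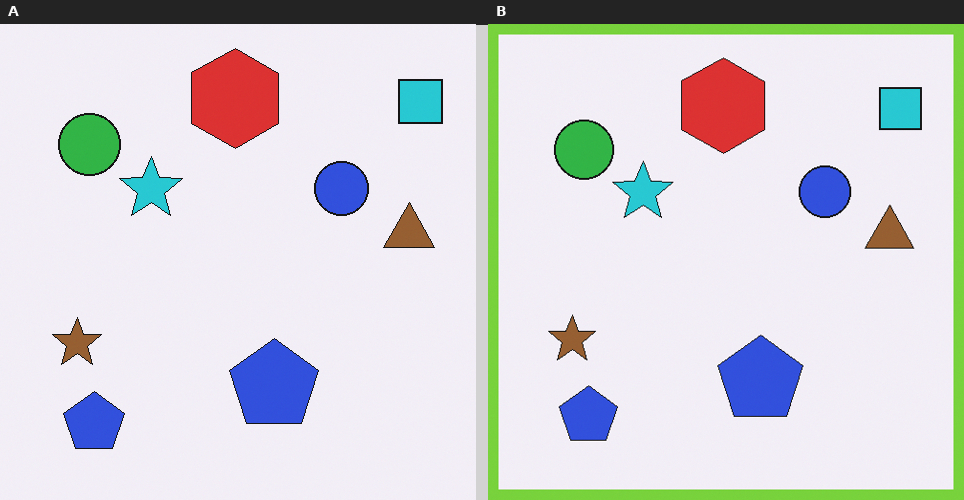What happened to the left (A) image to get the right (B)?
The right (B) image is the left (A) framed with a lime border.

A solid lime frame runs around the edge of the right (B) image, with the content slightly shrunk inside it.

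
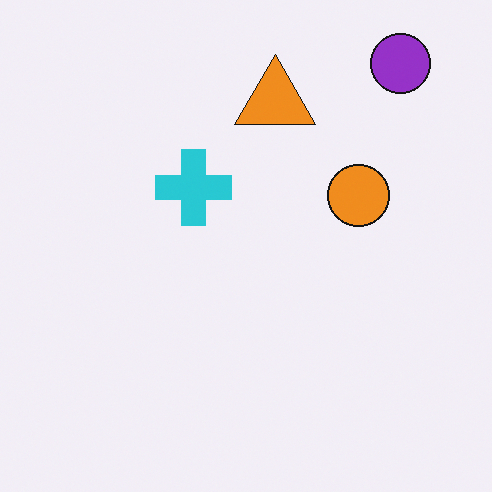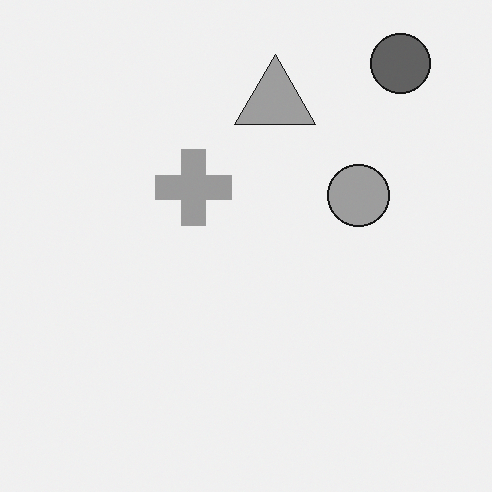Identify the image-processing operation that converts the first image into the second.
The second image is the first converted to grayscale.

All color is removed — every shape is now a shade of grey.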